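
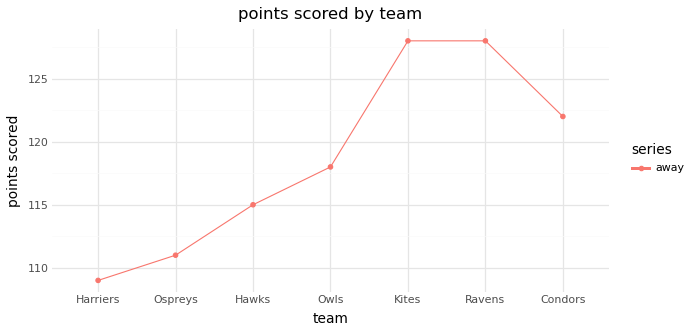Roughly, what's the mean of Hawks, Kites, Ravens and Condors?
≈ 124

(116 + 128 + 128 + 122) / 4 ≈ 124.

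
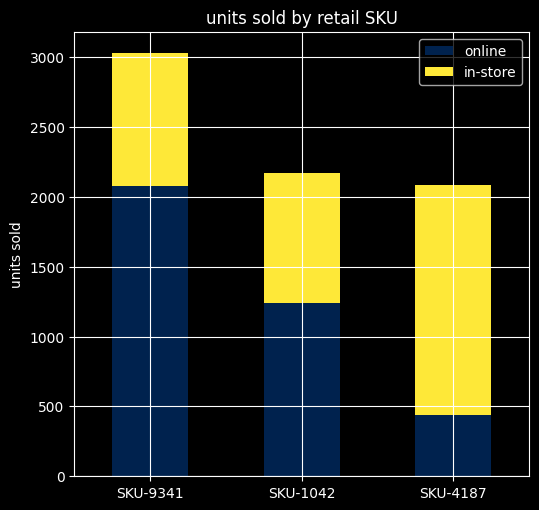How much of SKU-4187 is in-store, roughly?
≈ 1500

in-store top ≈ 2000, bottom ≈ 500; segment ≈ 1500.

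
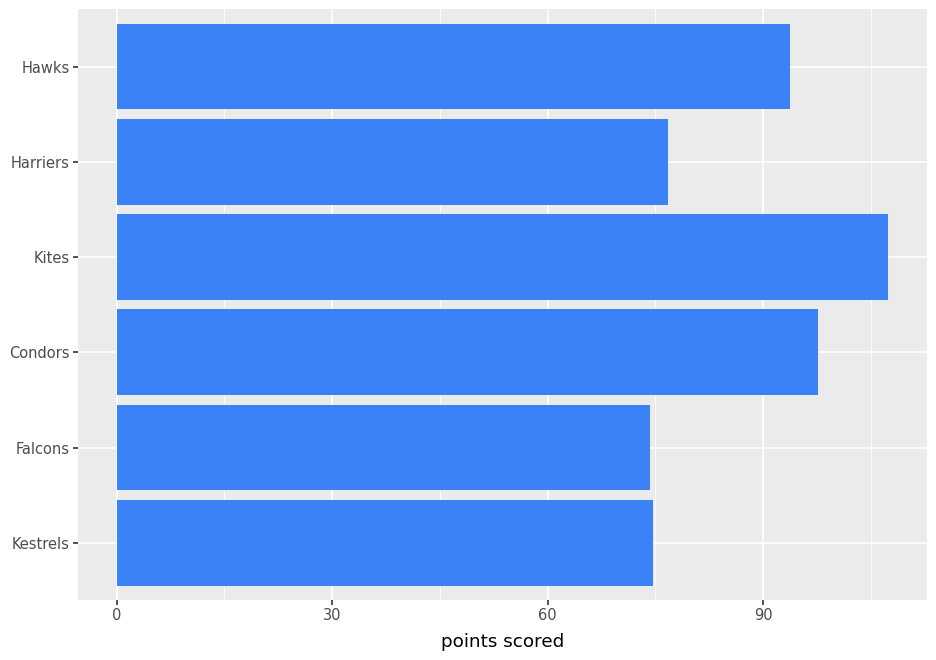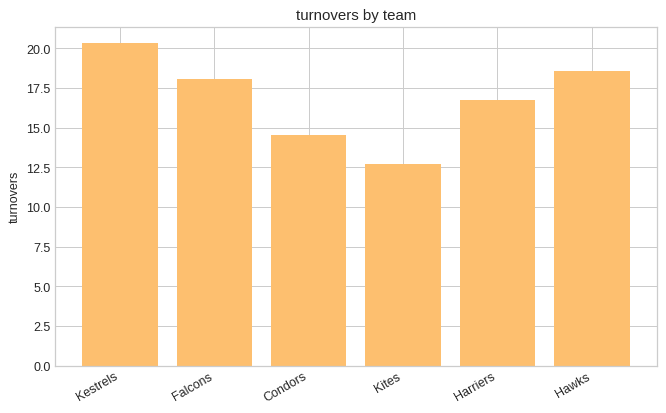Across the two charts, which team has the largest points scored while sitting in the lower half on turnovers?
Chart 2 median turnovers ≈ 18; below-median teams: Condors, Kites, Harriers. Among those, Kites has the highest points scored (≈ 110).

Kites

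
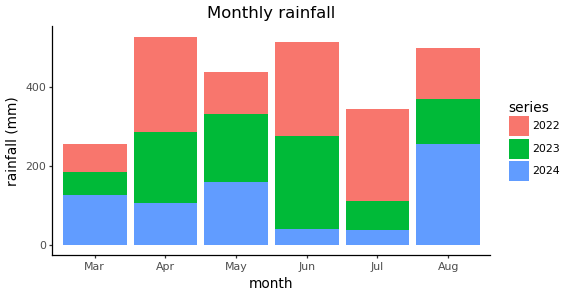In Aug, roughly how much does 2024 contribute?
≈ 250

2024 top ≈ 250, bottom ≈ 0; segment ≈ 250.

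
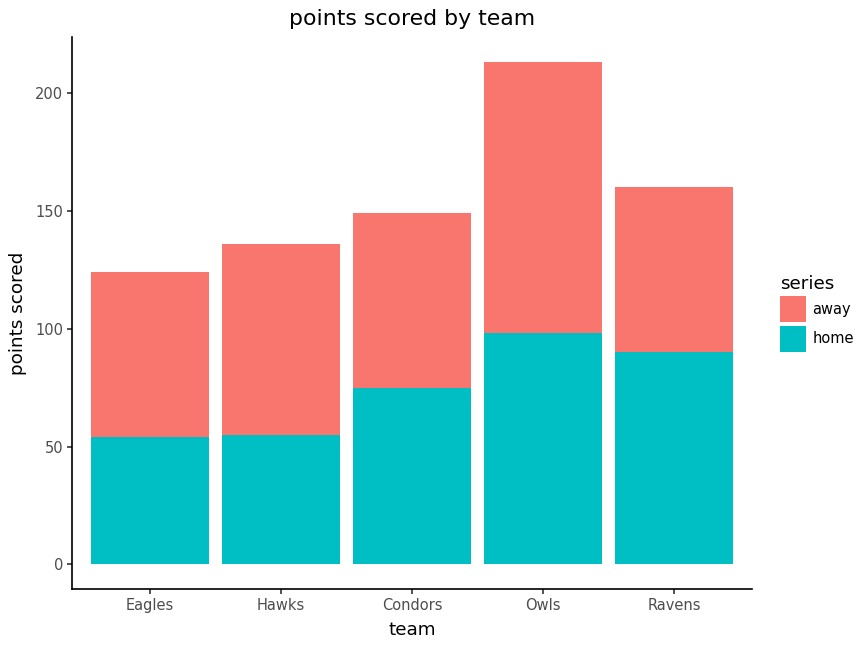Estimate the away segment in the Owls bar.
≈ 120

away top ≈ 220, bottom ≈ 100; segment ≈ 120.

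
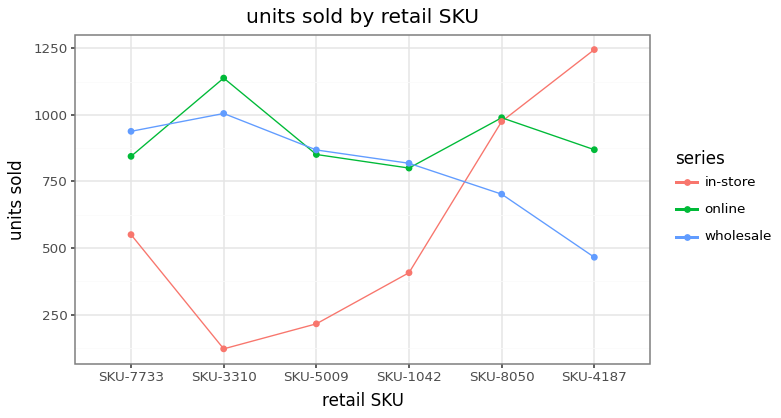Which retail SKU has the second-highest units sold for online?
Top 3 for online: SKU-3310 ≈ 1100, SKU-8050 ≈ 1000, SKU-4187 ≈ 900.

SKU-8050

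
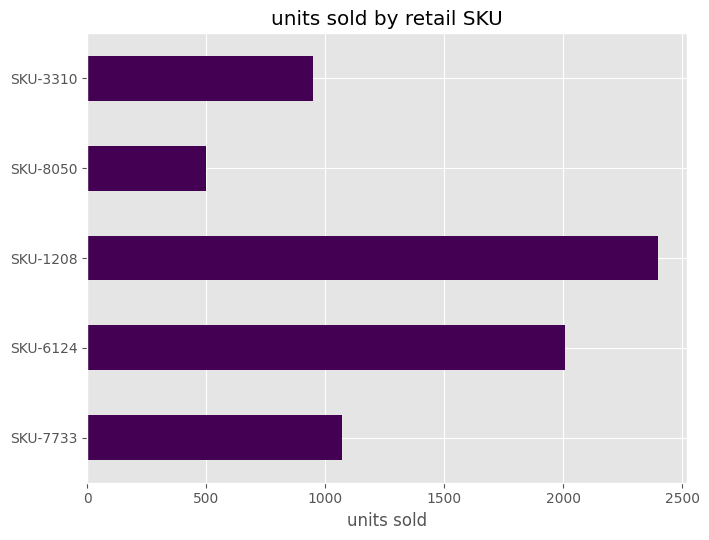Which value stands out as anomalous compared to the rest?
SKU-1208 ≈ 2400; the rest sit between ≈ 400 and ≈ 2000.

SKU-1208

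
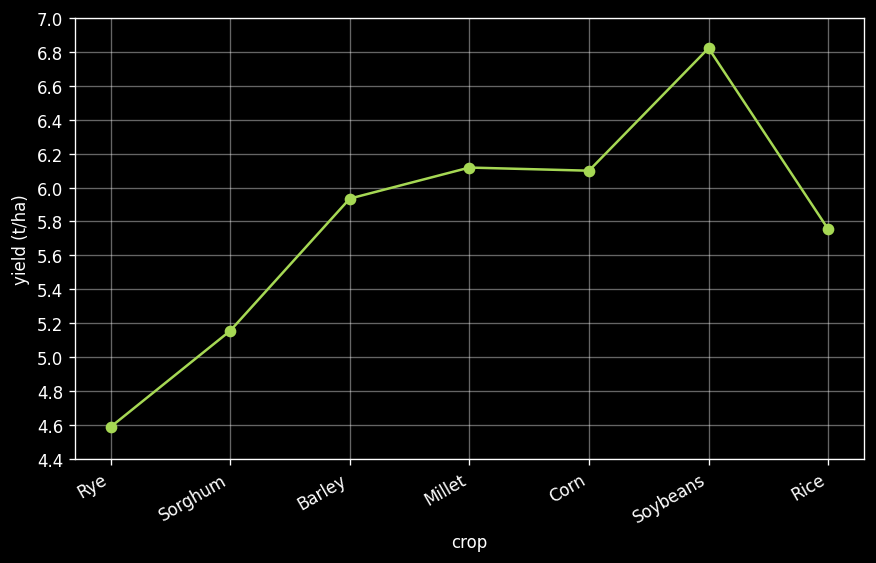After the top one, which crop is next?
Top 3: Soybeans ≈ 6.8, Millet ≈ 6.2, Corn ≈ 6.0.

Millet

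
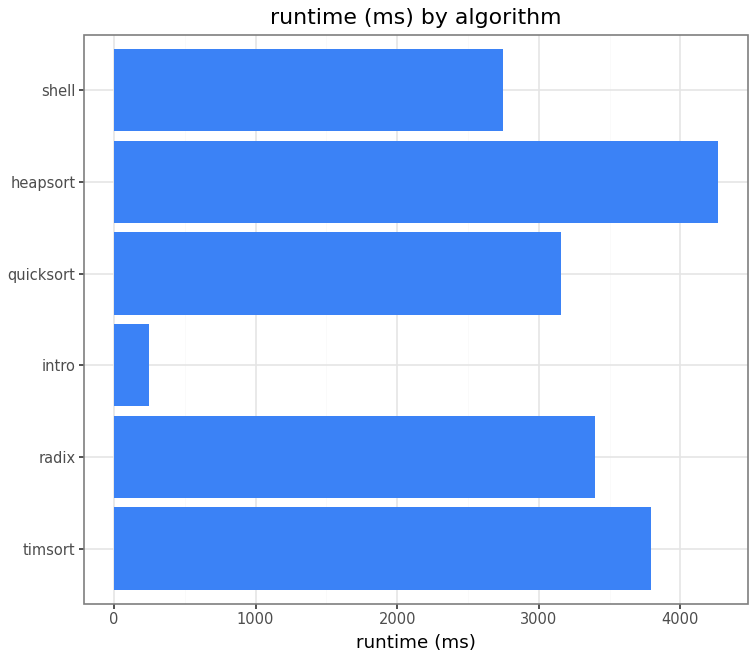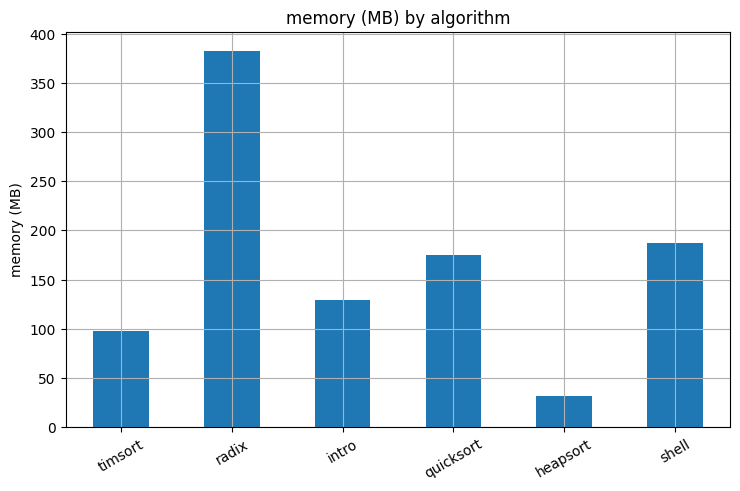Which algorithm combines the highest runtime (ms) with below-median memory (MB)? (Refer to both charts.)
heapsort

Chart 2 median memory (MB) ≈ 150; below-median algorithms: timsort, intro, heapsort. Among those, heapsort has the highest runtime (ms) (≈ 4500).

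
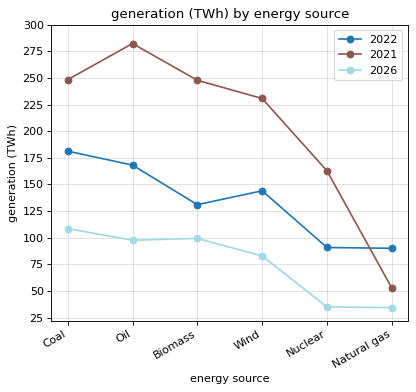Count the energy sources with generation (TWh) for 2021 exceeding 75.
Above 75: Coal, Oil, Biomass, Wind, Nuclear.

5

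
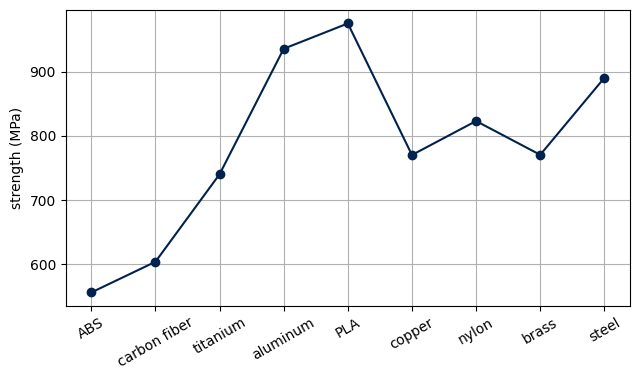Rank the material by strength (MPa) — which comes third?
Top 4: PLA ≈ 1000, aluminum ≈ 950, steel ≈ 900, nylon ≈ 800.

steel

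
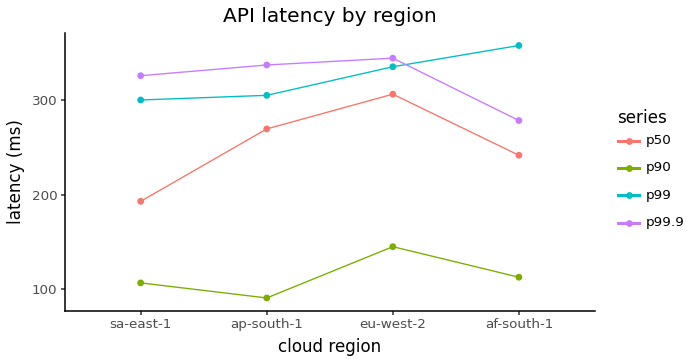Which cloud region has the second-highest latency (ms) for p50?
Top 3 for p50: eu-west-2 ≈ 300, ap-south-1 ≈ 275, af-south-1 ≈ 250.

ap-south-1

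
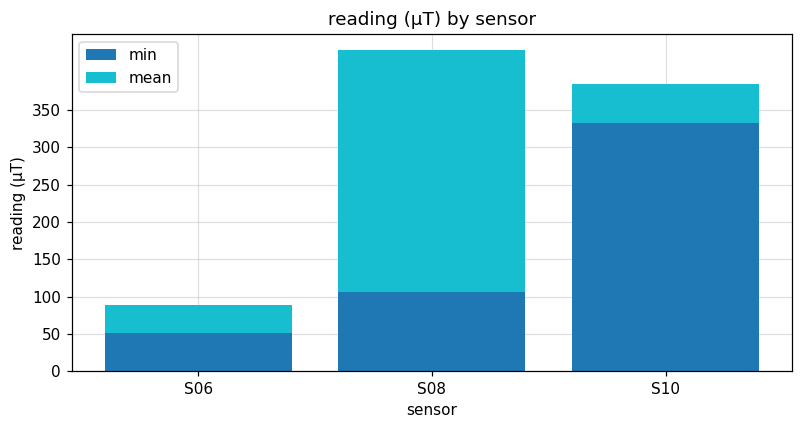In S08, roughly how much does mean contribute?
≈ 350

mean top ≈ 450, bottom ≈ 100; segment ≈ 350.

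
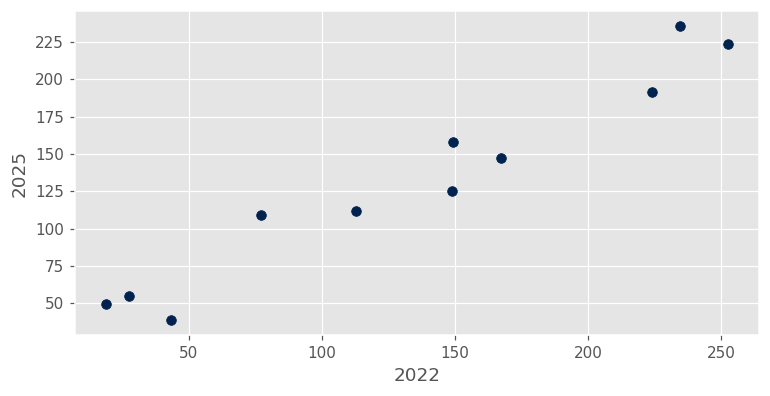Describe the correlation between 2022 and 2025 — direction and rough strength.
positive, strong

Points are positively correlated; strong (|r| ≈ 1.0).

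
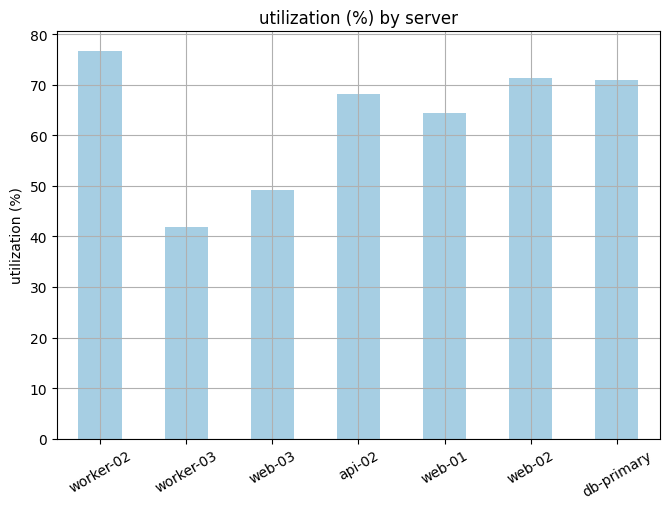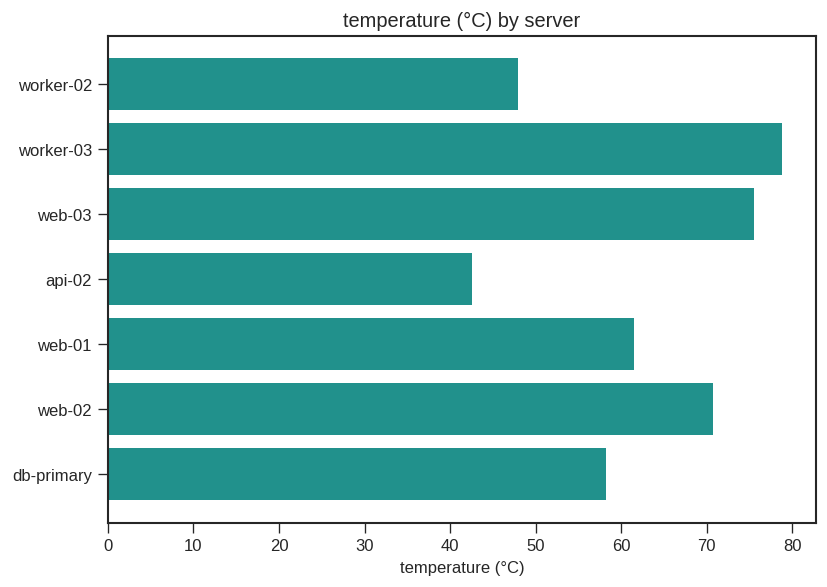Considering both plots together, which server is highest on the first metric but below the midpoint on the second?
worker-02

Chart 2 median temperature (°C) ≈ 60; below-median servers: worker-02, api-02, db-primary. Among those, worker-02 has the highest utilization (%) (≈ 80).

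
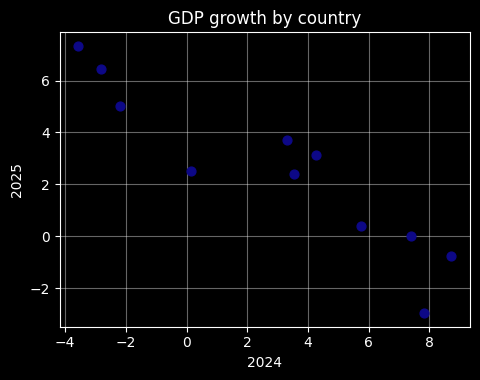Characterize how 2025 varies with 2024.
negative, strong

Points are negatively correlated; strong (|r| ≈ 0.9).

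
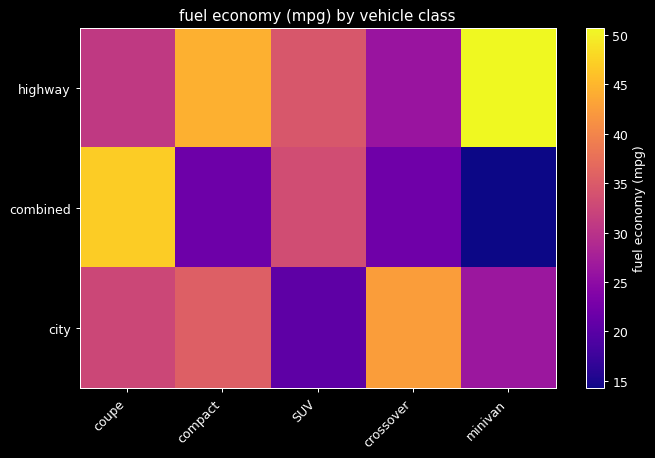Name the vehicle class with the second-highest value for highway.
compact

Top 3 for highway: minivan ≈ 50, compact ≈ 45, SUV ≈ 35.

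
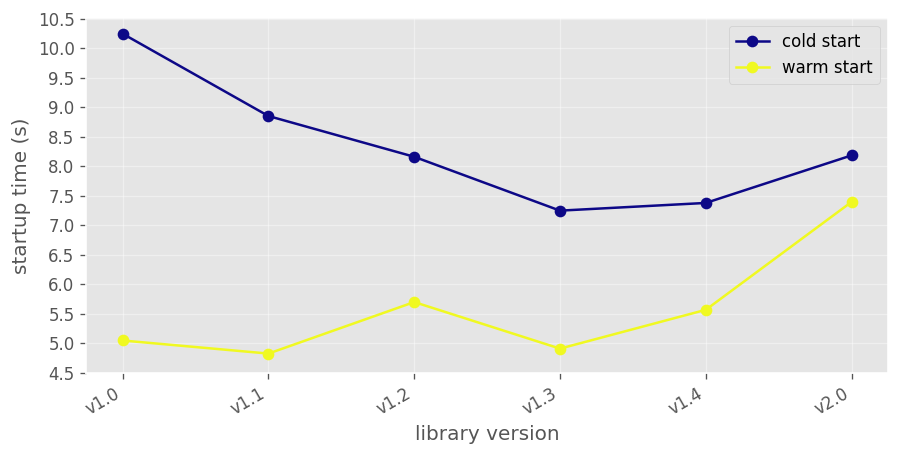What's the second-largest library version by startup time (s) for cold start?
v1.1

Top 3 for cold start: v1.0 ≈ 10.5, v1.1 ≈ 9.0, v2.0 ≈ 8.0.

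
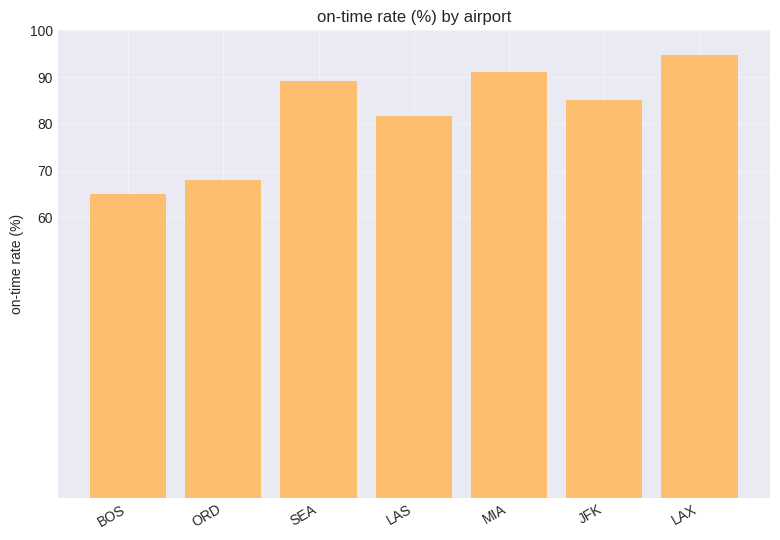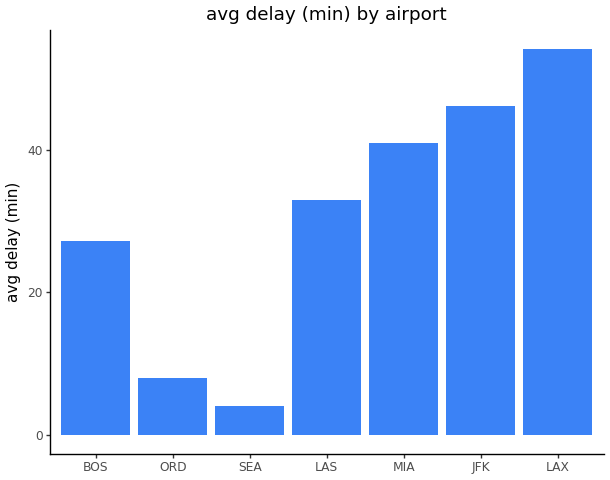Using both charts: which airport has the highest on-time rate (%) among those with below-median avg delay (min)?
SEA

Chart 2 median avg delay (min) ≈ 35; below-median airports: BOS, ORD, SEA. Among those, SEA has the highest on-time rate (%) (≈ 90).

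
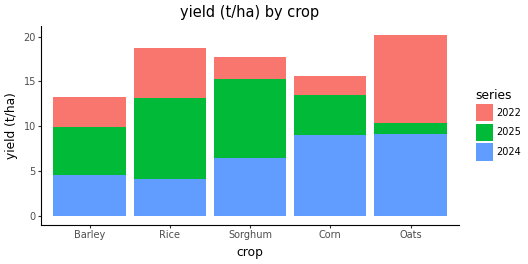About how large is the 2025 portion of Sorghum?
≈ 10

2025 top ≈ 16, bottom ≈ 6; segment ≈ 10.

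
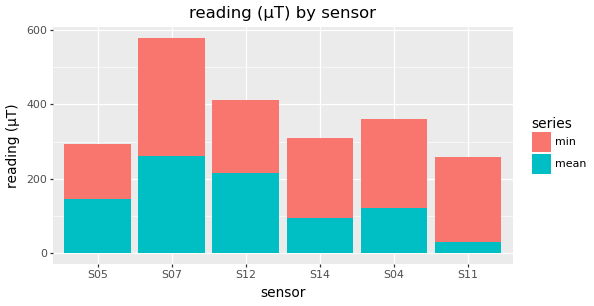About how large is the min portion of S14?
min top ≈ 300, bottom ≈ 100; segment ≈ 200.

≈ 200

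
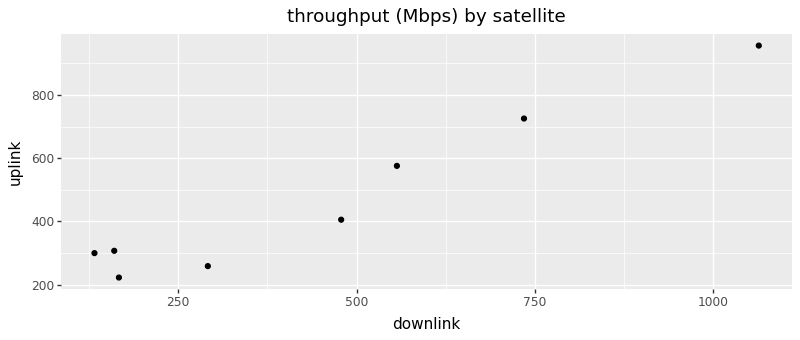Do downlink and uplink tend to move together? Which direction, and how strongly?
Points are positively correlated; strong (|r| ≈ 1.0).

positive, strong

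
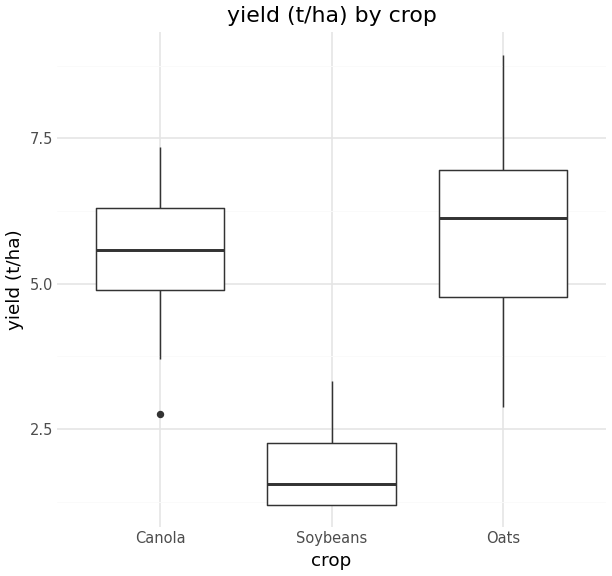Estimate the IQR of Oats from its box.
Q3 ≈ 7.0, Q1 ≈ 5.0; IQR ≈ 2.0.

≈ 2.0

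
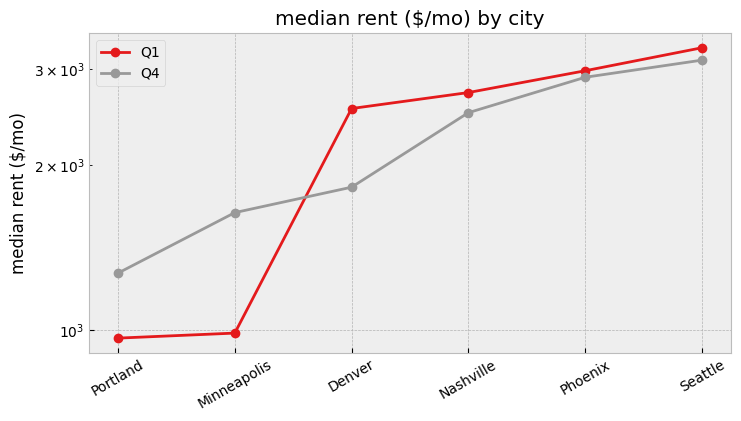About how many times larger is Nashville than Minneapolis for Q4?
Nashville ≈ 2400, Minneapolis ≈ 1600; 2400/1600 ≈ 1.5.

≈ 1.5×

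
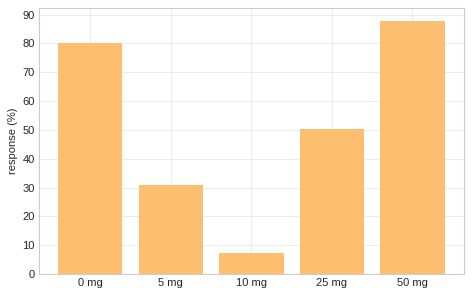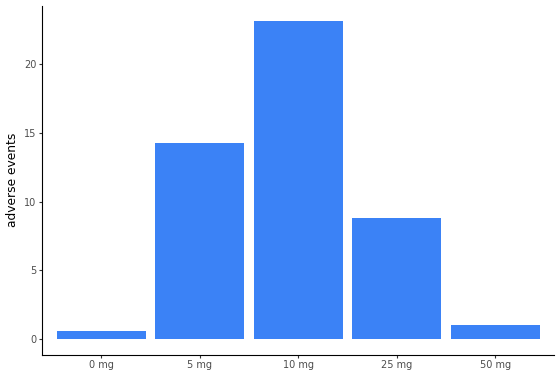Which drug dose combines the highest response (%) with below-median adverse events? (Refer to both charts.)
50 mg

Chart 2 median adverse events ≈ 10; below-median drug doses: 0 mg, 50 mg. Among those, 50 mg has the highest response (%) (≈ 90).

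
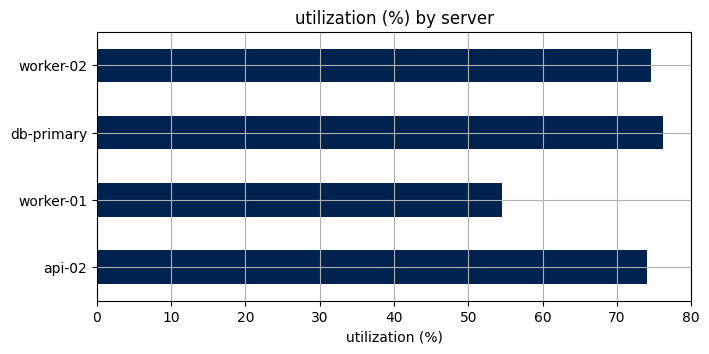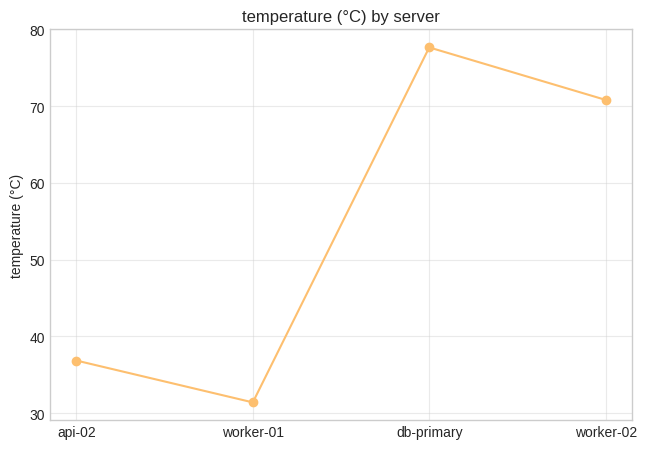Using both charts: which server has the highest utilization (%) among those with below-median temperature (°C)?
Chart 2 median temperature (°C) ≈ 50; below-median servers: api-02, worker-01. Among those, api-02 has the highest utilization (%) (≈ 70).

api-02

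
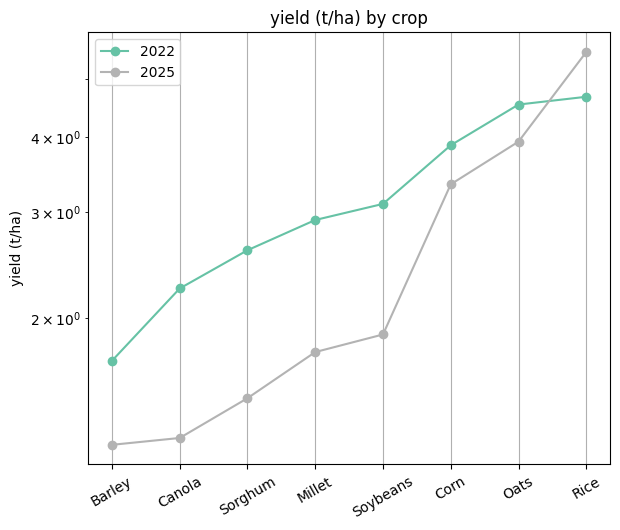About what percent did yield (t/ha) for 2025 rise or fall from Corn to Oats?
Corn ≈ 3.5, Oats ≈ 4.0; (4.0 − 3.5) / 3.5 ≈ +14.3%.

≈ +14.3%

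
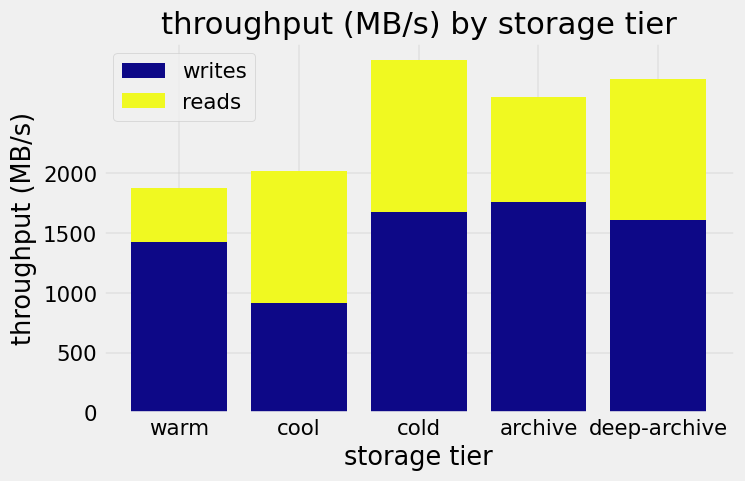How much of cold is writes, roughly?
writes top ≈ 1500, bottom ≈ 0; segment ≈ 1500.

≈ 1500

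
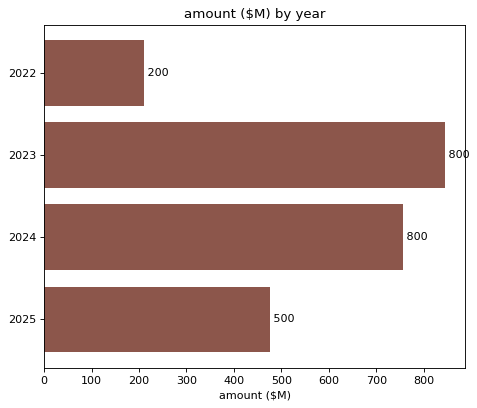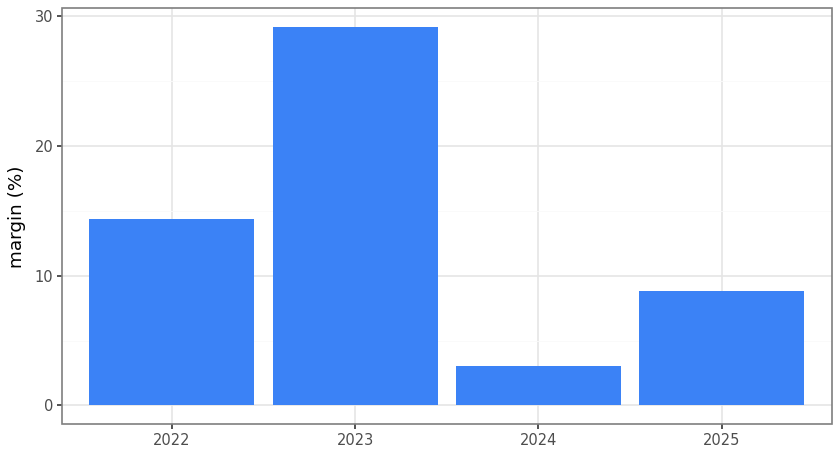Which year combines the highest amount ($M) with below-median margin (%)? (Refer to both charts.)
Chart 2 median margin (%) ≈ 10; below-median years: 2024, 2025. Among those, 2024 has the highest amount ($M) (≈ 800).

2024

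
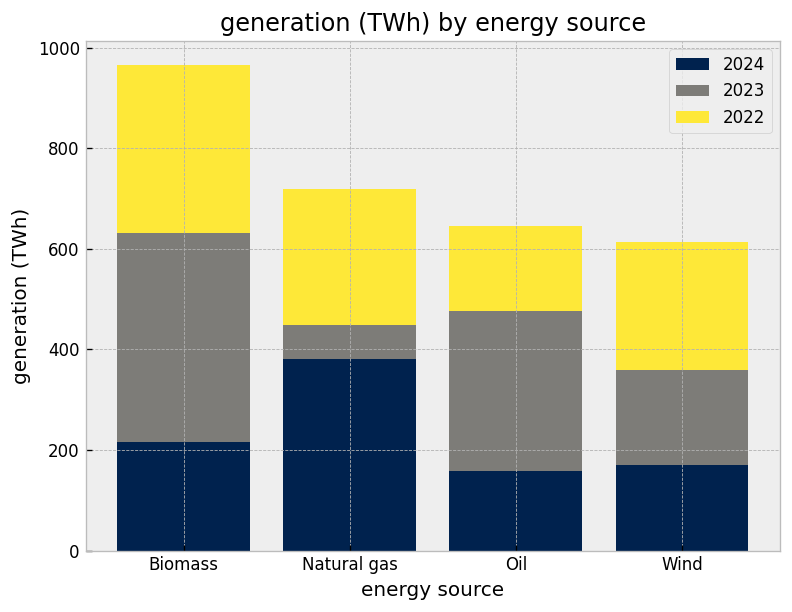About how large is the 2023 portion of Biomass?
2023 top ≈ 600, bottom ≈ 200; segment ≈ 400.

≈ 400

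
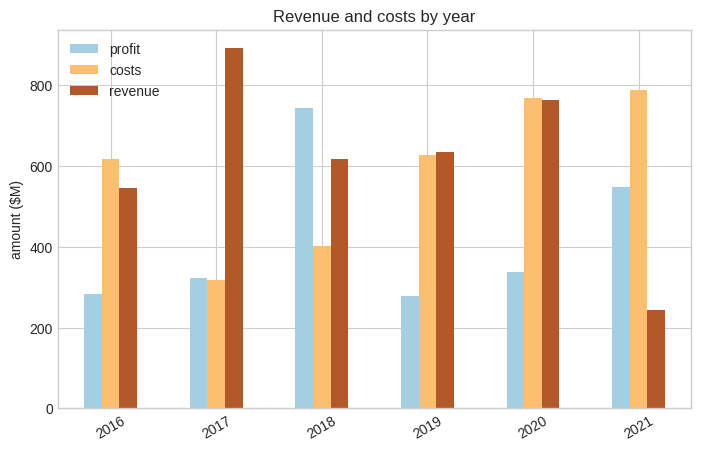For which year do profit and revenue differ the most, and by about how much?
2017: profit ≈ 300, revenue ≈ 900 → gap ≈ 600. Next-largest (2020) is only ≈ 500.

2017, ≈ 600 $M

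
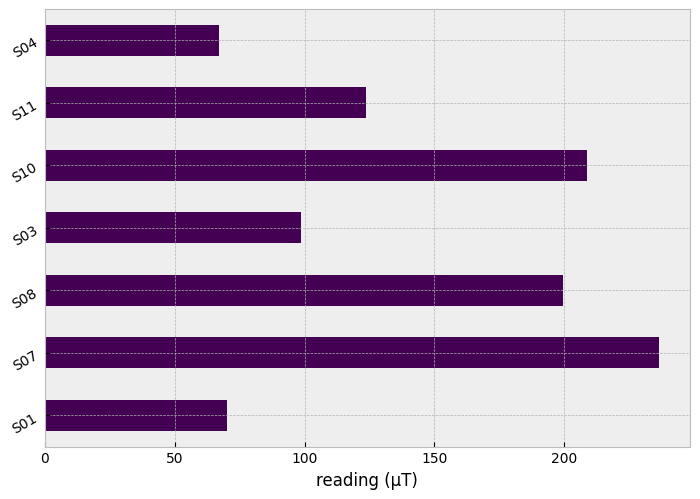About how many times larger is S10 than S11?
≈ 1.67×

S10 ≈ 200, S11 ≈ 120; 200/120 ≈ 1.67.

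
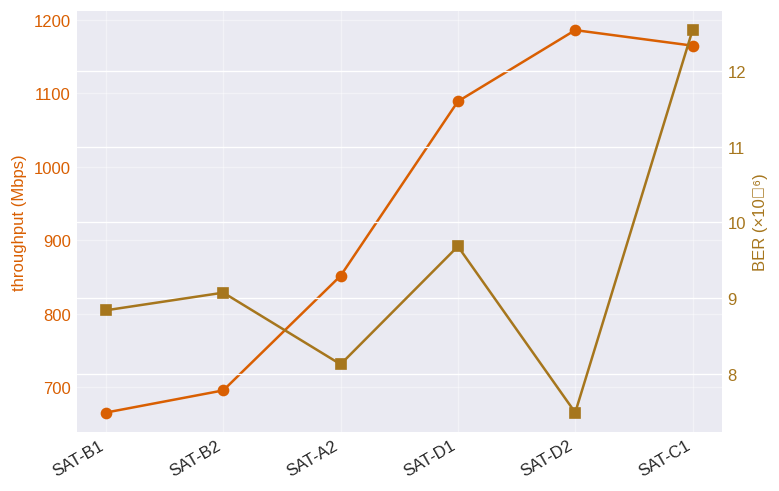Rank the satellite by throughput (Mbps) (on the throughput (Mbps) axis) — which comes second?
Top 3 (on the throughput (Mbps) axis): SAT-D2 ≈ 1200, SAT-C1 ≈ 1150, SAT-D1 ≈ 1100.

SAT-C1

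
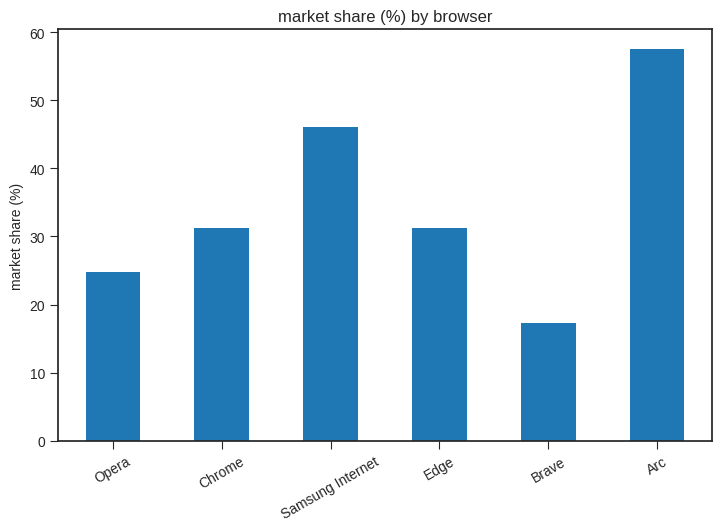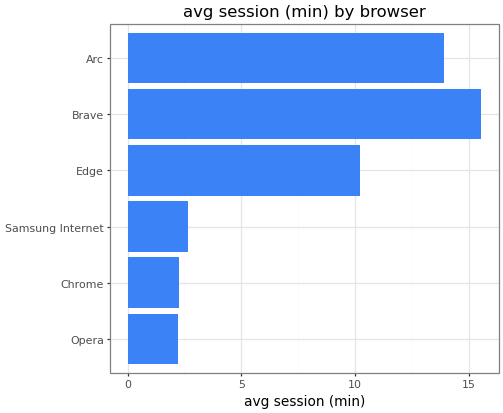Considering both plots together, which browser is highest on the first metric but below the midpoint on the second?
Chart 2 median avg session (min) ≈ 6; below-median browsers: Opera, Chrome, Samsung Internet. Among those, Samsung Internet has the highest market share (%) (≈ 50).

Samsung Internet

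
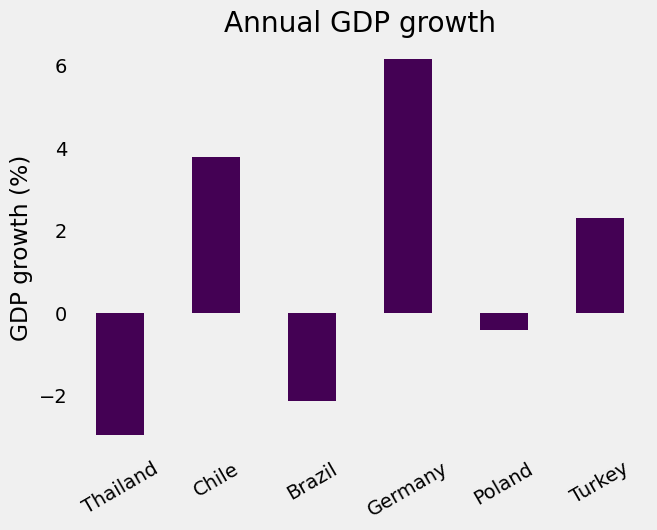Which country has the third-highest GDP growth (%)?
Top 4: Germany ≈ 6, Chile ≈ 4, Turkey ≈ 2, Poland ≈ 0.

Turkey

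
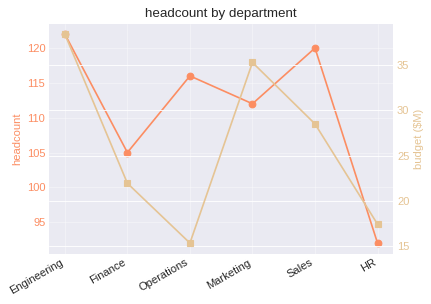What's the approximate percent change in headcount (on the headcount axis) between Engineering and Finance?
Engineering ≈ 120, Finance ≈ 105; (105 − 120) / 120 ≈ -12.5%.

≈ -12.5%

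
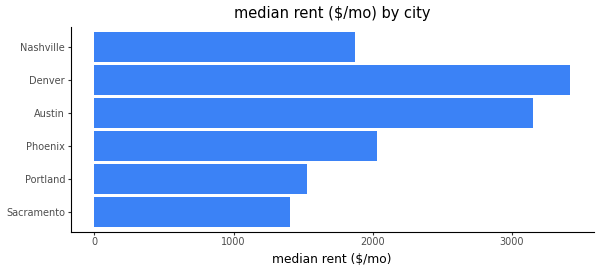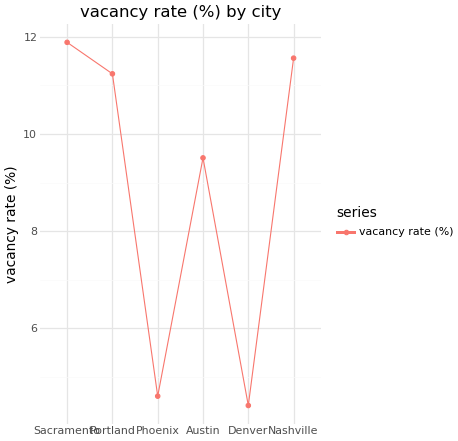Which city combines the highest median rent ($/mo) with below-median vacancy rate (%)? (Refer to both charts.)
Denver

Chart 2 median vacancy rate (%) ≈ 10; below-median cities: Phoenix, Austin, Denver. Among those, Denver has the highest median rent ($/mo) (≈ 3500).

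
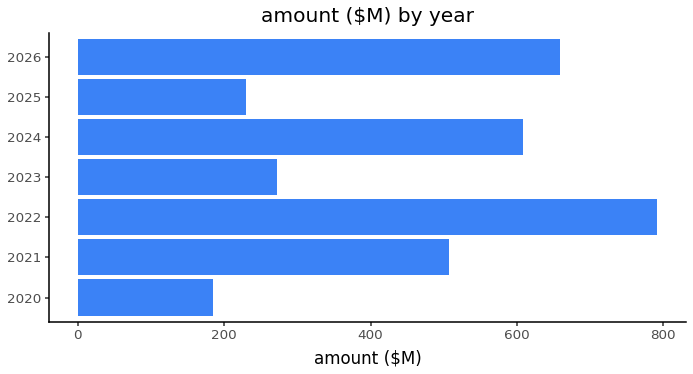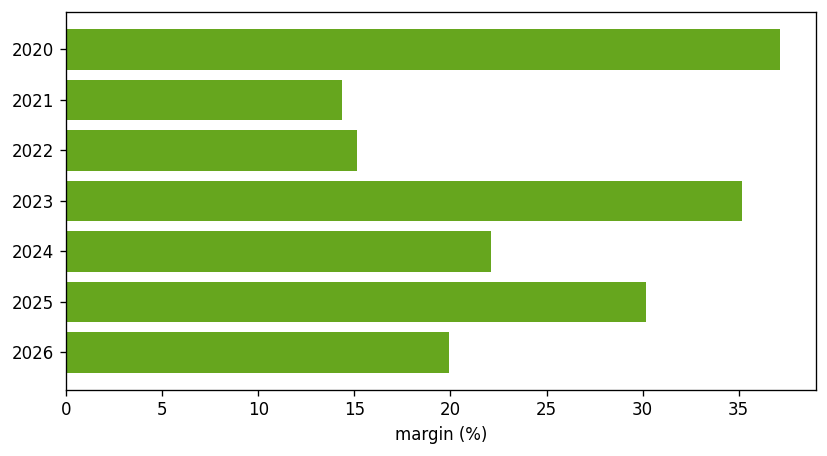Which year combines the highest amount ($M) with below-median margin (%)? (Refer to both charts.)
Chart 2 median margin (%) ≈ 20; below-median years: 2021, 2022, 2026. Among those, 2022 has the highest amount ($M) (≈ 800).

2022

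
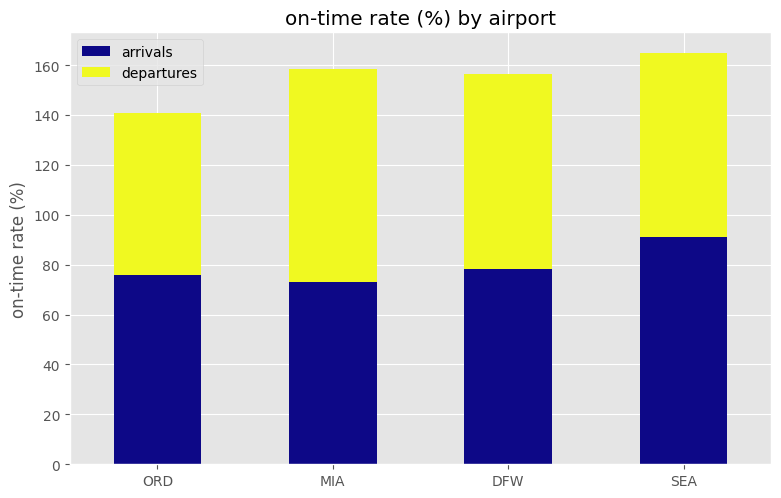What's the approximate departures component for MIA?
≈ 80

departures top ≈ 160, bottom ≈ 80; segment ≈ 80.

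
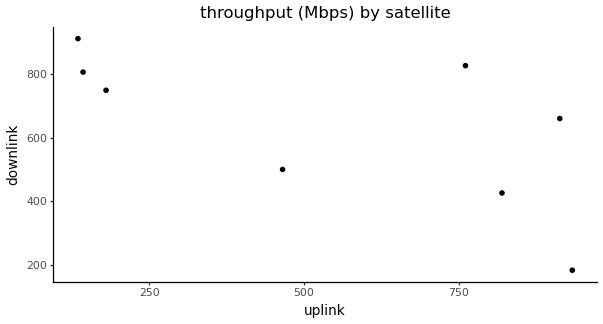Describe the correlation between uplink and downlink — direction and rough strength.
Points are negatively correlated; moderate (|r| ≈ 0.6).

negative, moderate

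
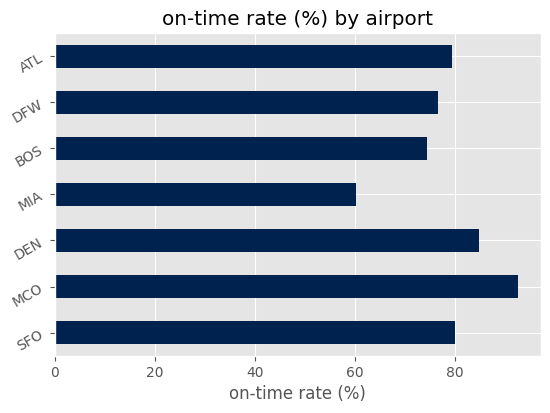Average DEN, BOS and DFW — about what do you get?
≈ 77

(80 + 70 + 80) / 3 ≈ 77.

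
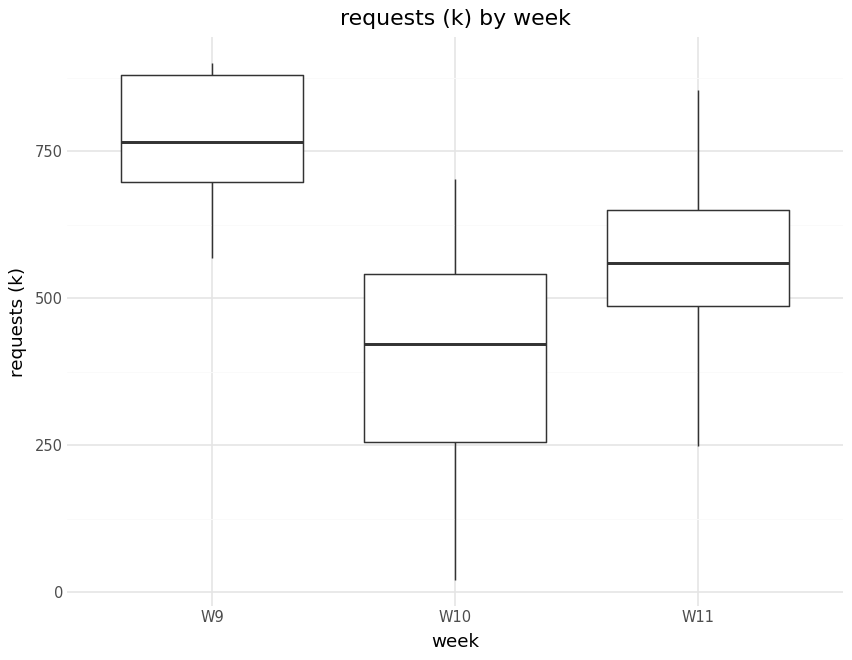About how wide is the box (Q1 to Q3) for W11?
Q3 ≈ 650, Q1 ≈ 500; IQR ≈ 150.

≈ 150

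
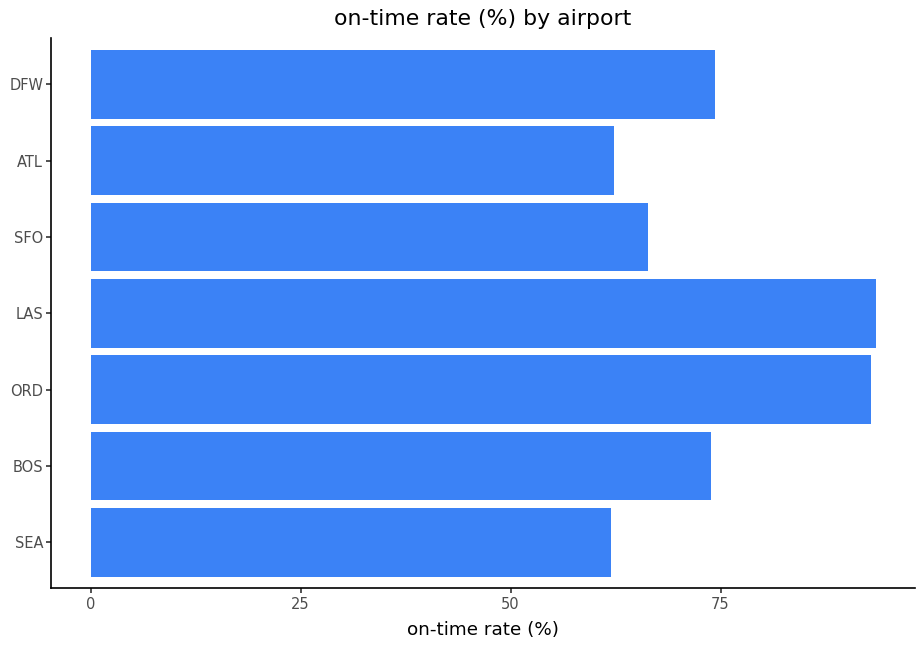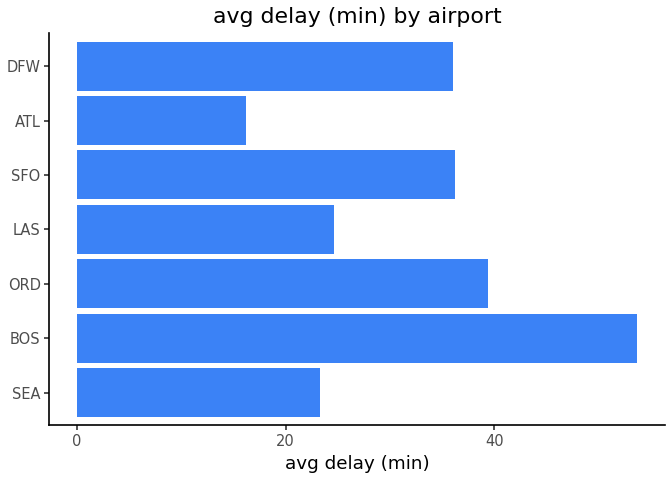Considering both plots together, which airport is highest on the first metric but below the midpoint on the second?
LAS

Chart 2 median avg delay (min) ≈ 35; below-median airports: SEA, LAS, ATL. Among those, LAS has the highest on-time rate (%) (≈ 90).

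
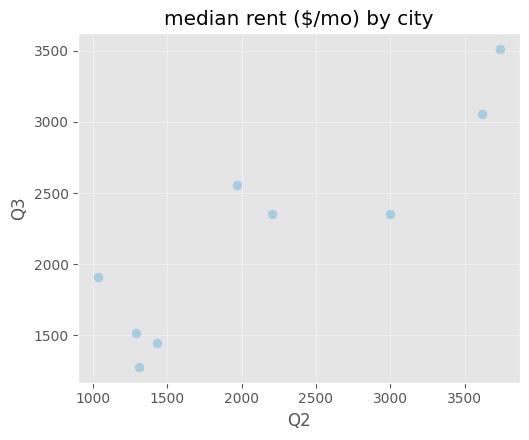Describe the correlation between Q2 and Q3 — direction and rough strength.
Points are positively correlated; strong (|r| ≈ 0.9).

positive, strong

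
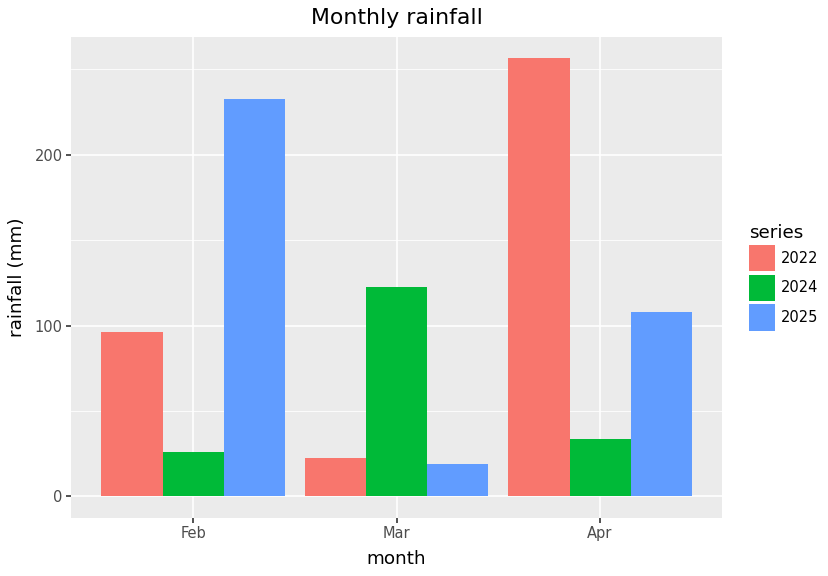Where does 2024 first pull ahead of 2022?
Mar

Feb: 2024 ≈ 25 vs 2022 ≈ 100 (not yet); Mar: 2024 ≈ 125 vs 2022 ≈ 25 (first crossover).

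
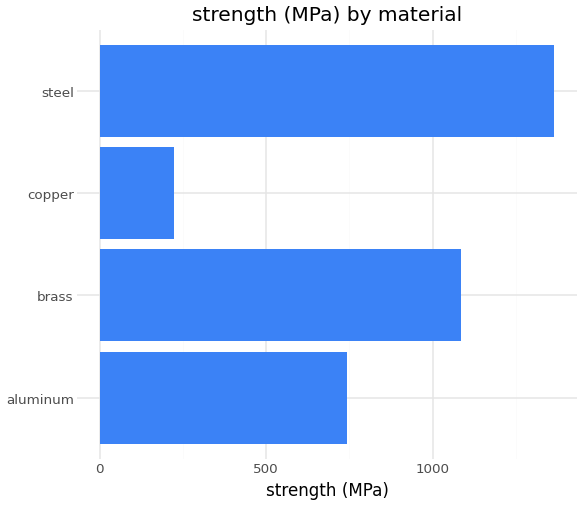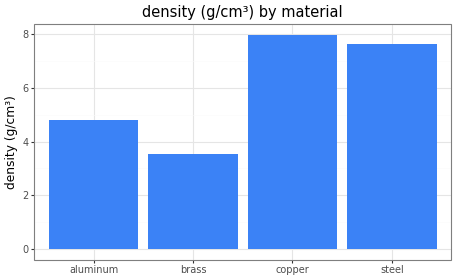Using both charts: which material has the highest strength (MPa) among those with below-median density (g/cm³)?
Chart 2 median density (g/cm³) ≈ 6; below-median materials: aluminum, brass. Among those, brass has the highest strength (MPa) (≈ 1000).

brass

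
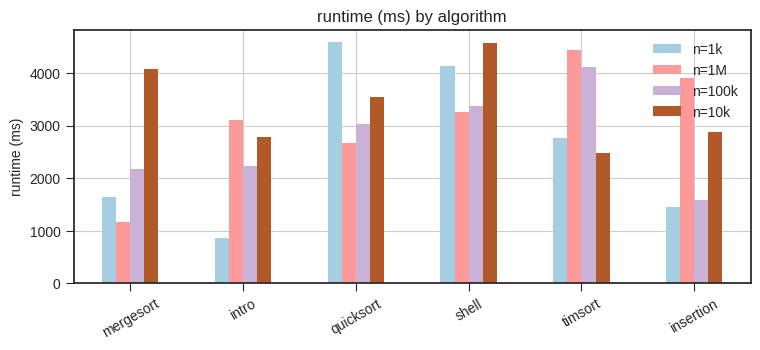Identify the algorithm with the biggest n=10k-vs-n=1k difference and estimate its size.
mergesort, ≈ 2500 ms

mergesort: n=10k ≈ 4000, n=1k ≈ 1500 → gap ≈ 2500. Next-largest (intro) is only ≈ 2000.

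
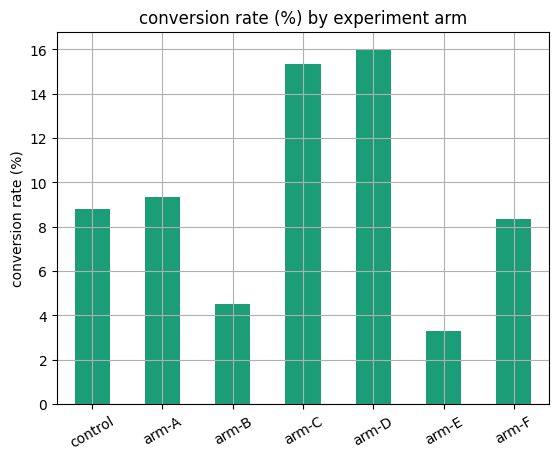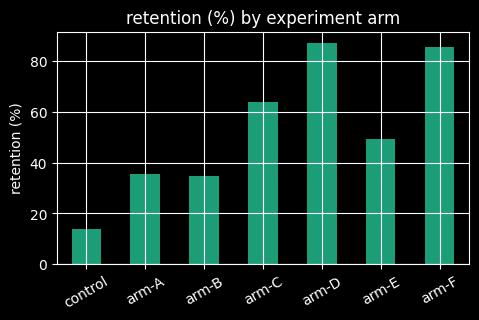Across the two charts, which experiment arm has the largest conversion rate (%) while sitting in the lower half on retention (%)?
arm-A

Chart 2 median retention (%) ≈ 50; below-median experiment arms: control, arm-A, arm-B. Among those, arm-A has the highest conversion rate (%) (≈ 10).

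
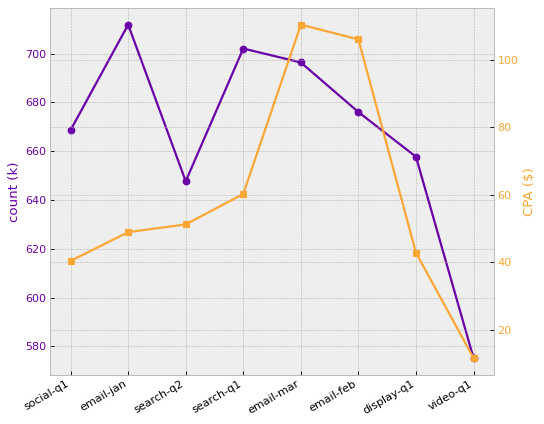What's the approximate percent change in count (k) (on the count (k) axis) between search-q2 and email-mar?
≈ +9.4%

search-q2 ≈ 640, email-mar ≈ 700; (700 − 640) / 640 ≈ +9.4%.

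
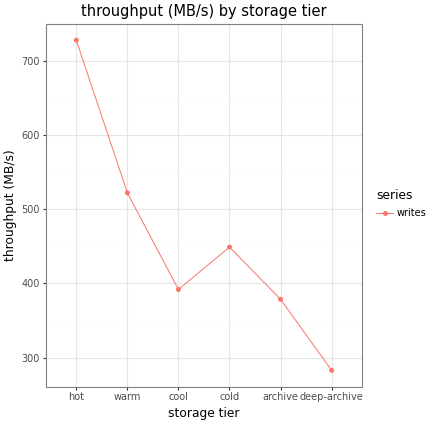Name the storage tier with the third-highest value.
cold

Top 4: hot ≈ 750, warm ≈ 500, cold ≈ 450, cool ≈ 400.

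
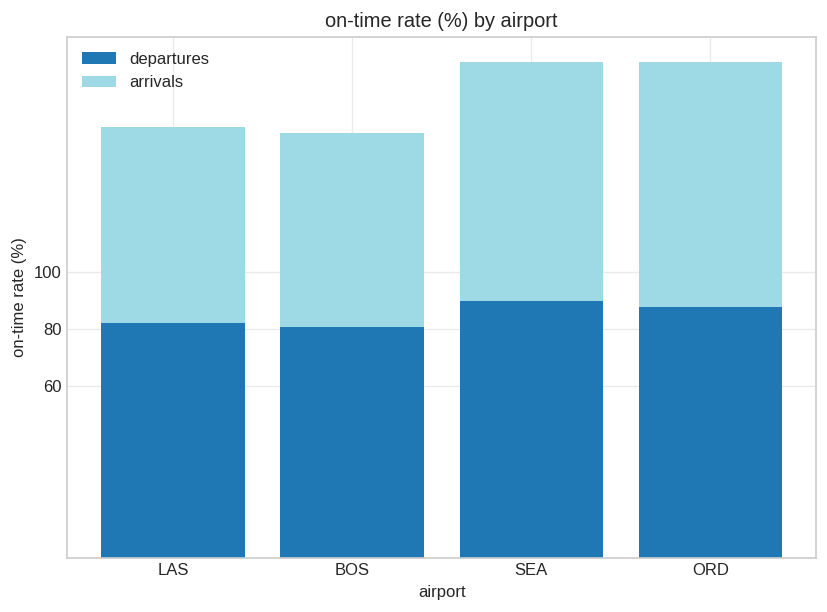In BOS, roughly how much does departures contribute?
departures top ≈ 80, bottom ≈ 0; segment ≈ 80.

≈ 80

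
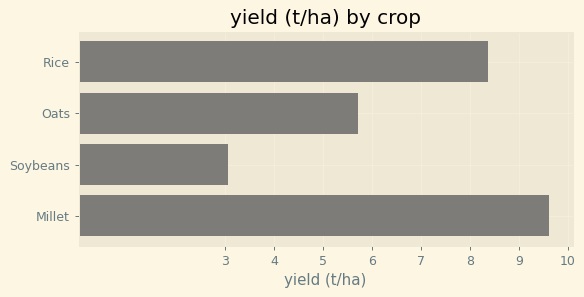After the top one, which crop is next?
Top 3: Millet ≈ 10, Rice ≈ 8, Oats ≈ 6.

Rice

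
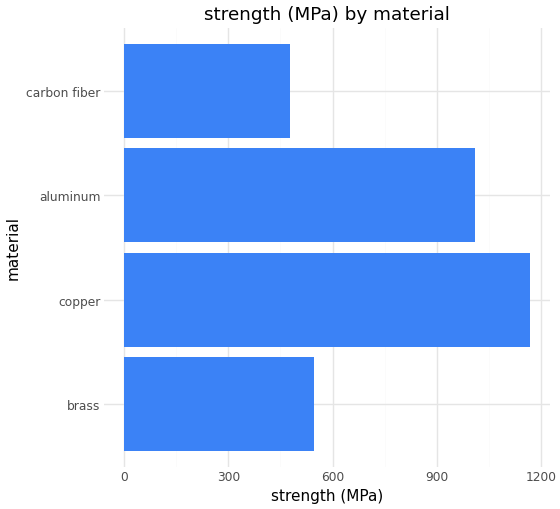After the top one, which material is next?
aluminum

Top 3: copper ≈ 1200, aluminum ≈ 1000, brass ≈ 500.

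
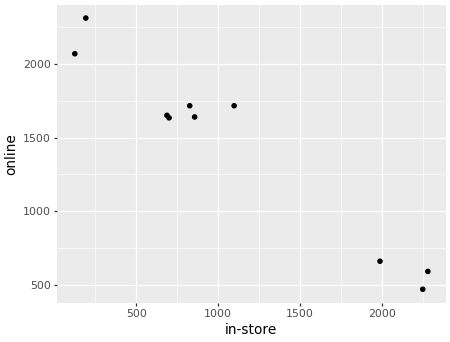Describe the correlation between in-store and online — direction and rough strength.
Points are negatively correlated; strong (|r| ≈ 1.0).

negative, strong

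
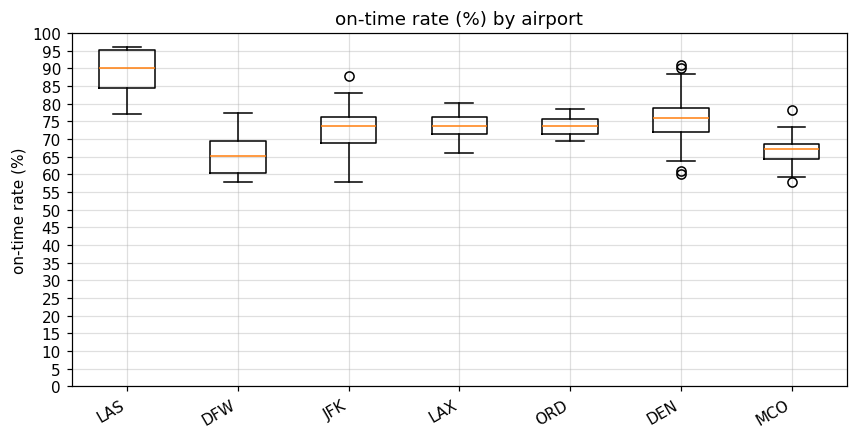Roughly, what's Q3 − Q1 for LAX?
Q3 ≈ 75, Q1 ≈ 70; IQR ≈ 5.

≈ 5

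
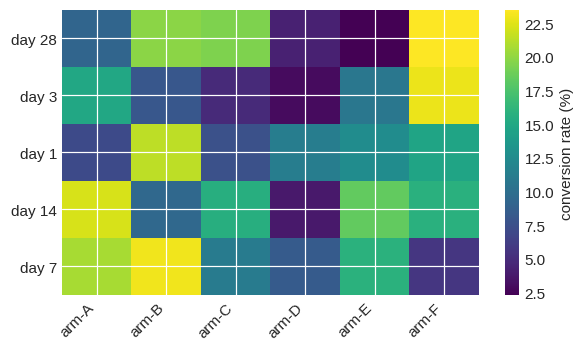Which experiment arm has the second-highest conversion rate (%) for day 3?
arm-A

Top 3 for day 3: arm-F ≈ 22, arm-A ≈ 16, arm-E ≈ 10.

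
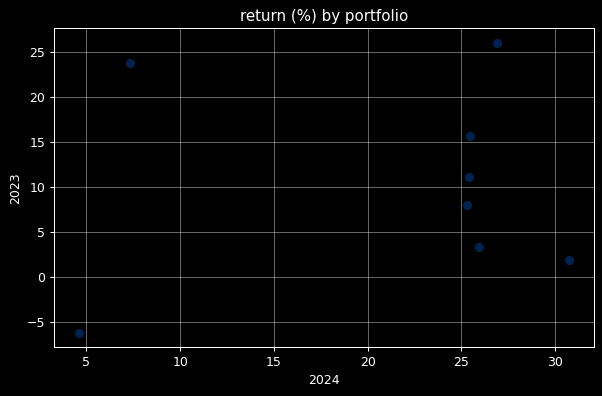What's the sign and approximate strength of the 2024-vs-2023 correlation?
no clear correlation

Points are roughly uncorrelated; weak (|r| ≈ 0.1).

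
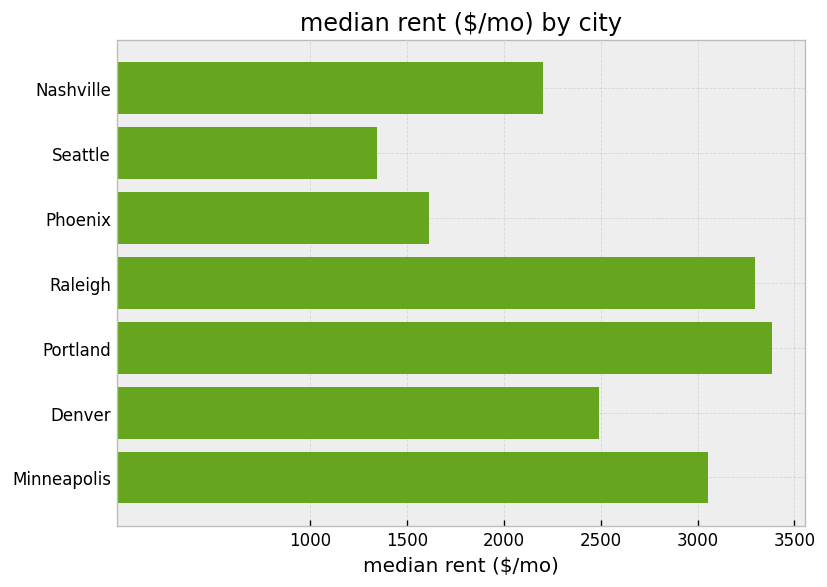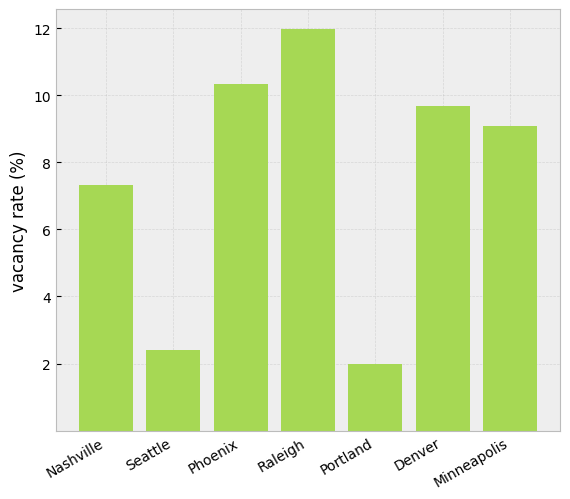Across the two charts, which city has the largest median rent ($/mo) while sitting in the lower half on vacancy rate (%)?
Portland

Chart 2 median vacancy rate (%) ≈ 10; below-median cities: Nashville, Seattle, Portland. Among those, Portland has the highest median rent ($/mo) (≈ 3500).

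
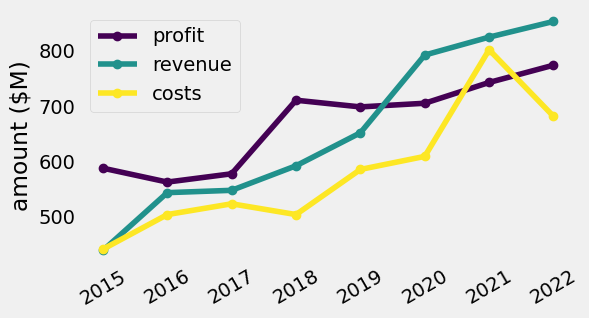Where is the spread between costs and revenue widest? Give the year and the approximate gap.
2020: costs ≈ 600, revenue ≈ 800 → gap ≈ 200. Next-largest (2022) is only ≈ 150.

2020, ≈ 200 $M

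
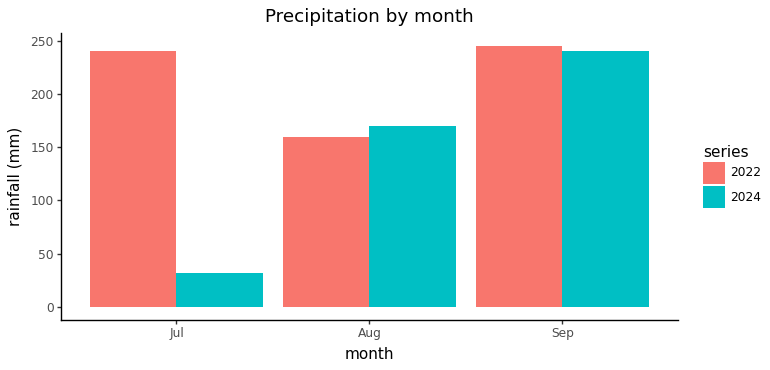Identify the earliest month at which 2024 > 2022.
Aug

Jul: 2024 ≈ 25 vs 2022 ≈ 250 (not yet); Aug: 2024 ≈ 175 vs 2022 ≈ 150 (first crossover).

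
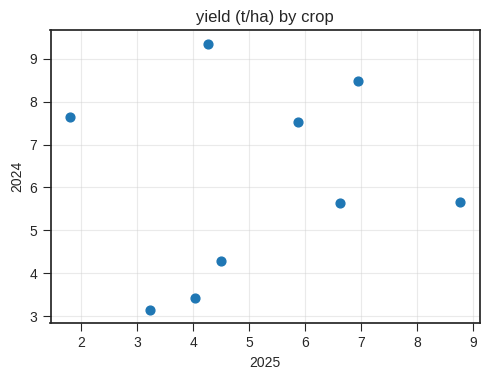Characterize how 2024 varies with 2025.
Points are roughly uncorrelated; weak (|r| ≈ 0.1).

no clear correlation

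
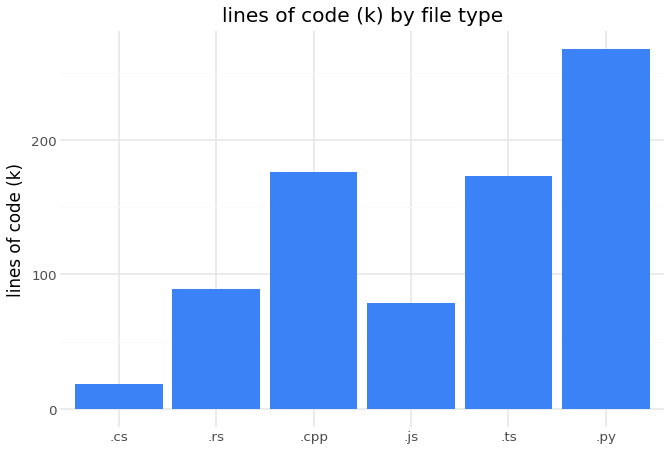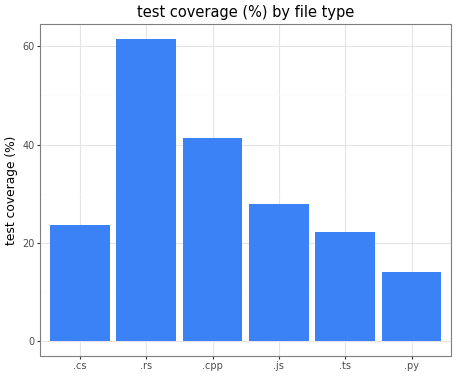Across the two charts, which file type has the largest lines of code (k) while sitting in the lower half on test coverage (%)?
.py

Chart 2 median test coverage (%) ≈ 30; below-median file types: .cs, .ts, .py. Among those, .py has the highest lines of code (k) (≈ 275).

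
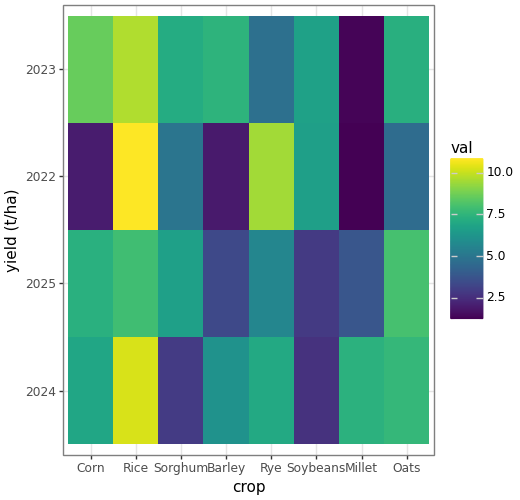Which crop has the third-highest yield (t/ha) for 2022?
Soybeans

Top 4 for 2022: Rice ≈ 11, Rye ≈ 10, Soybeans ≈ 7, Sorghum ≈ 5.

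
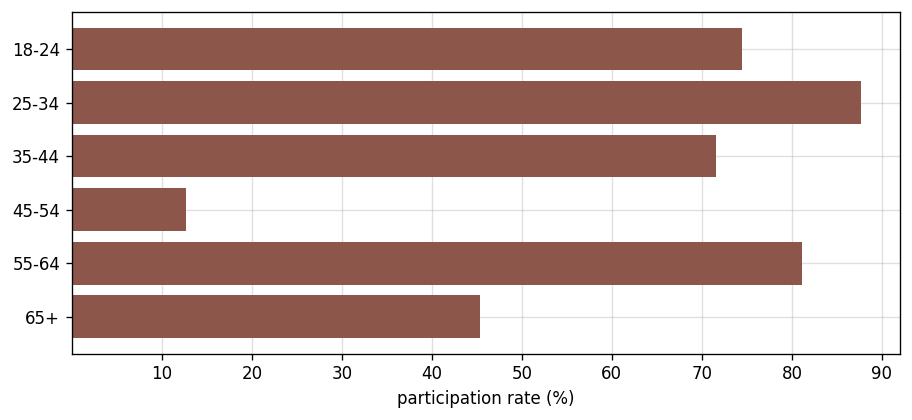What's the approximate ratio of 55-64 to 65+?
55-64 ≈ 80, 65+ ≈ 50; 80/50 ≈ 1.6.

≈ 1.6×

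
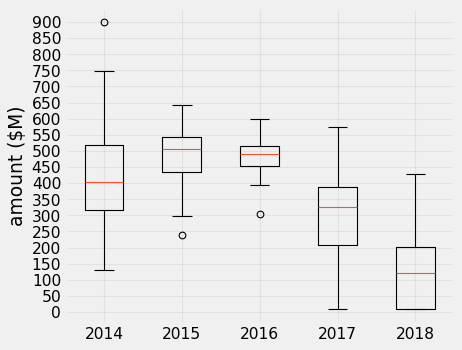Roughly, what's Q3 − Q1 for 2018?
≈ 200

Q3 ≈ 200, Q1 ≈ 0; IQR ≈ 200.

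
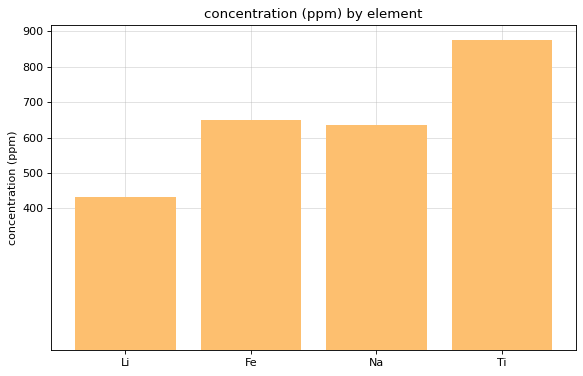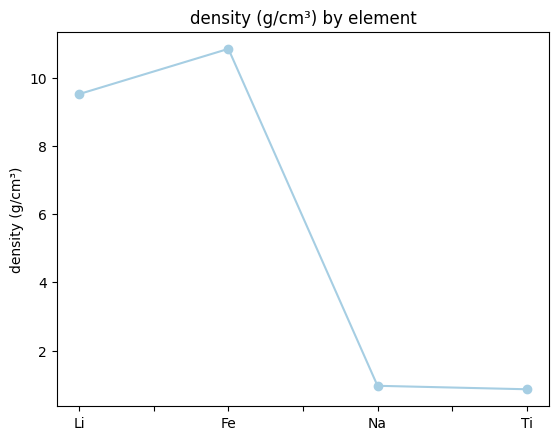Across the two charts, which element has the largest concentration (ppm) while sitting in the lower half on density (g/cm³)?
Chart 2 median density (g/cm³) ≈ 5; below-median elements: Na, Ti. Among those, Ti has the highest concentration (ppm) (≈ 900).

Ti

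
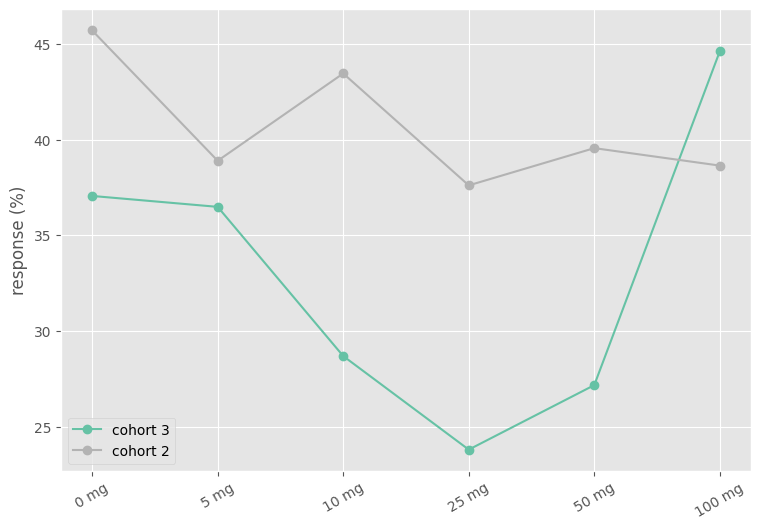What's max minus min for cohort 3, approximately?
≈ 20

Max 100 mg ≈ 44, min 25 mg ≈ 24; range ≈ 20.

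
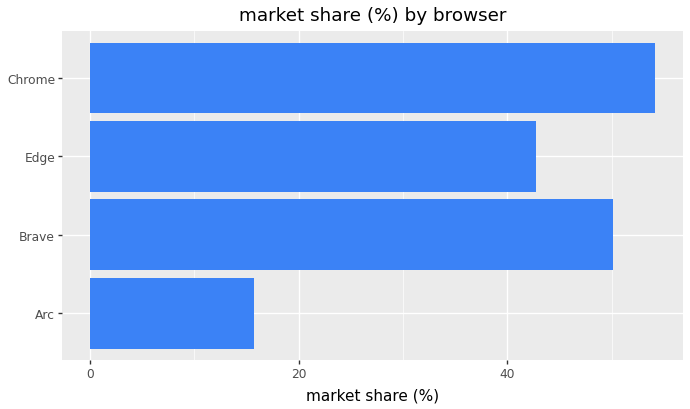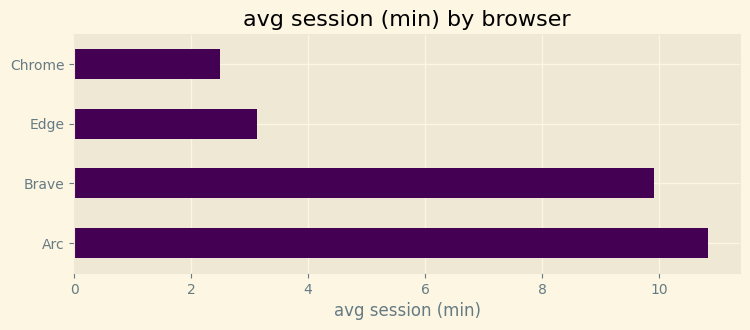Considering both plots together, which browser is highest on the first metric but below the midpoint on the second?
Chart 2 median avg session (min) ≈ 7; below-median browsers: Edge, Chrome. Among those, Chrome has the highest market share (%) (≈ 55).

Chrome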